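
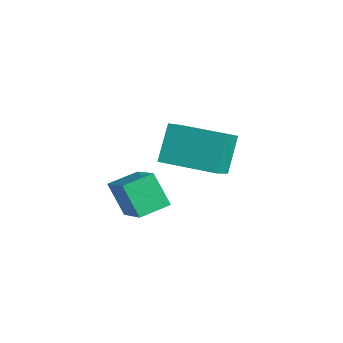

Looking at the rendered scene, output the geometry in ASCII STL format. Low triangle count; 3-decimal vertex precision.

solid 
facet normal -0.477 0.629 -0.614
outer loop
vertex -0.58 1.347 0.964
vertex 0.911 2.441 0.926
vertex -0.083 0.631 -0.156
endloop
endfacet
facet normal -0.806 -0.592 0.021
outer loop
vertex 0.609 -0.281 0.734
vertex -0.58 1.347 0.964
vertex -0.083 0.631 -0.156
endloop
endfacet
facet normal -0.477 0.629 -0.614
outer loop
vertex -0.083 0.631 -0.156
vertex 0.911 2.441 0.926
vertex 1.408 1.725 -0.194
endloop
endfacet
facet normal 0.350 -0.505 -0.789
outer loop
vertex 1.408 1.725 -0.194
vertex 0.609 -0.281 0.734
vertex -0.083 0.631 -0.156
endloop
endfacet
facet normal -0.350 0.505 0.789
outer loop
vertex -0.58 1.347 0.964
vertex 1.603 1.529 1.816
vertex 0.911 2.441 0.926
endloop
endfacet
facet normal -0.806 -0.592 0.021
outer loop
vertex 0.112 0.435 1.854
vertex -0.58 1.347 0.964
vertex 0.609 -0.281 0.734
endloop
endfacet
facet normal -0.350 0.505 0.789
outer loop
vertex 0.112 0.435 1.854
vertex 1.603 1.529 1.816
vertex -0.58 1.347 0.964
endloop
endfacet
facet normal 0.806 0.592 -0.021
outer loop
vertex 0.911 2.441 0.926
vertex 1.603 1.529 1.816
vertex 1.408 1.725 -0.194
endloop
endfacet
facet normal 0.350 -0.505 -0.789
outer loop
vertex 2.1 0.813 0.696
vertex 0.609 -0.281 0.734
vertex 1.408 1.725 -0.194
endloop
endfacet
facet normal 0.806 0.592 -0.021
outer loop
vertex 1.408 1.725 -0.194
vertex 1.603 1.529 1.816
vertex 2.1 0.813 0.696
endloop
endfacet
facet normal 0.477 -0.629 0.614
outer loop
vertex 2.1 0.813 0.696
vertex 0.112 0.435 1.854
vertex 0.609 -0.281 0.734
endloop
endfacet
facet normal 0.477 -0.629 0.614
outer loop
vertex 1.603 1.529 1.816
vertex 0.112 0.435 1.854
vertex 2.1 0.813 0.696
endloop
endfacet
facet normal -0.609 -0.085 0.789
outer loop
vertex 2.192 -2.513 1.705
vertex 2.309 -1.539 1.9
vertex 0.74 -2.122 0.627
endloop
endfacet
facet normal -0.118 -0.974 -0.195
outer loop
vertex 1.471 -2.021 -0.32
vertex 2.192 -2.513 1.705
vertex 0.74 -2.122 0.627
endloop
endfacet
facet normal -0.609 -0.083 0.789
outer loop
vertex 0.74 -2.122 0.627
vertex 2.309 -1.539 1.9
vertex 0.858 -1.148 0.821
endloop
endfacet
facet normal -0.785 0.211 -0.583
outer loop
vertex 0.858 -1.148 0.821
vertex 1.471 -2.021 -0.32
vertex 0.74 -2.122 0.627
endloop
endfacet
facet normal 0.785 -0.211 0.583
outer loop
vertex 2.192 -2.513 1.705
vertex 3.04 -1.438 0.953
vertex 2.309 -1.539 1.9
endloop
endfacet
facet normal -0.118 -0.974 -0.195
outer loop
vertex 2.922 -2.412 0.759
vertex 2.192 -2.513 1.705
vertex 1.471 -2.021 -0.32
endloop
endfacet
facet normal 0.785 -0.211 0.583
outer loop
vertex 2.922 -2.412 0.759
vertex 3.04 -1.438 0.953
vertex 2.192 -2.513 1.705
endloop
endfacet
facet normal 0.118 0.974 0.195
outer loop
vertex 2.309 -1.539 1.9
vertex 3.04 -1.438 0.953
vertex 0.858 -1.148 0.821
endloop
endfacet
facet normal -0.785 0.211 -0.583
outer loop
vertex 1.588 -1.047 -0.125
vertex 1.471 -2.021 -0.32
vertex 0.858 -1.148 0.821
endloop
endfacet
facet normal 0.118 0.974 0.195
outer loop
vertex 0.858 -1.148 0.821
vertex 3.04 -1.438 0.953
vertex 1.588 -1.047 -0.125
endloop
endfacet
facet normal 0.609 0.085 -0.789
outer loop
vertex 1.588 -1.047 -0.125
vertex 2.922 -2.412 0.759
vertex 1.471 -2.021 -0.32
endloop
endfacet
facet normal 0.608 0.083 -0.789
outer loop
vertex 3.04 -1.438 0.953
vertex 2.922 -2.412 0.759
vertex 1.588 -1.047 -0.125
endloop
endfacet

endsolid


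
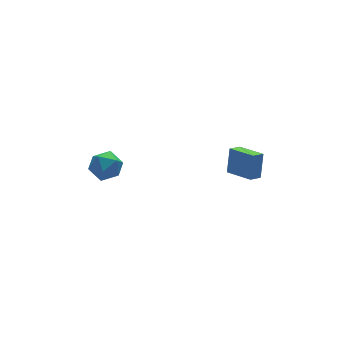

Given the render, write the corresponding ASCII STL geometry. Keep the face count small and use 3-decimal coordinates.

solid 
facet normal 0.231 0.021 0.973
outer loop
vertex -3.207 2.987 3.601
vertex -4.17 2.579 3.839
vertex -3.341 1.924 3.656
endloop
endfacet
facet normal 0.816 -0.073 0.574
outer loop
vertex -3.207 2.987 3.601
vertex -3.341 1.924 3.656
vertex -2.749 2.351 2.869
endloop
endfacet
facet normal 0.868 0.480 0.126
outer loop
vertex -3.207 2.987 3.601
vertex -2.749 2.351 2.869
vertex -3.213 3.269 2.566
endloop
endfacet
facet normal 0.316 0.916 0.248
outer loop
vertex -3.207 2.987 3.601
vertex -3.213 3.269 2.566
vertex -4.091 3.41 3.165
endloop
endfacet
facet normal -0.077 0.632 0.771
outer loop
vertex -3.207 2.987 3.601
vertex -4.091 3.41 3.165
vertex -4.17 2.579 3.839
endloop
endfacet
facet normal 0.724 -0.664 0.184
outer loop
vertex -2.749 2.351 2.869
vertex -3.341 1.924 3.656
vertex -3.429 1.55 2.655
endloop
endfacet
facet normal -0.222 -0.512 0.830
outer loop
vertex -3.341 1.924 3.656
vertex -4.17 2.579 3.839
vertex -4.307 1.691 3.254
endloop
endfacet
facet normal -0.720 0.477 0.504
outer loop
vertex -4.17 2.579 3.839
vertex -4.091 3.41 3.165
vertex -4.771 2.609 2.951
endloop
endfacet
facet normal -0.083 0.936 -0.342
outer loop
vertex -4.091 3.41 3.165
vertex -3.213 3.269 2.566
vertex -4.179 3.036 2.164
endloop
endfacet
facet normal 0.809 0.231 -0.540
outer loop
vertex -3.213 3.269 2.566
vertex -2.749 2.351 2.869
vertex -3.35 2.381 1.981
endloop
endfacet
facet normal -0.316 -0.916 -0.248
outer loop
vertex -4.313 1.973 2.219
vertex -3.429 1.55 2.655
vertex -4.307 1.691 3.254
endloop
endfacet
facet normal -0.868 -0.480 -0.126
outer loop
vertex -4.313 1.973 2.219
vertex -4.307 1.691 3.254
vertex -4.771 2.609 2.951
endloop
endfacet
facet normal -0.816 0.073 -0.574
outer loop
vertex -4.313 1.973 2.219
vertex -4.771 2.609 2.951
vertex -4.179 3.036 2.164
endloop
endfacet
facet normal -0.231 -0.021 -0.973
outer loop
vertex -4.313 1.973 2.219
vertex -4.179 3.036 2.164
vertex -3.35 2.381 1.981
endloop
endfacet
facet normal 0.077 -0.632 -0.771
outer loop
vertex -4.313 1.973 2.219
vertex -3.35 2.381 1.981
vertex -3.429 1.55 2.655
endloop
endfacet
facet normal 0.083 -0.936 0.342
outer loop
vertex -4.307 1.691 3.254
vertex -3.429 1.55 2.655
vertex -3.341 1.924 3.656
endloop
endfacet
facet normal -0.809 -0.231 0.540
outer loop
vertex -4.771 2.609 2.951
vertex -4.307 1.691 3.254
vertex -4.17 2.579 3.839
endloop
endfacet
facet normal -0.724 0.664 -0.184
outer loop
vertex -4.179 3.036 2.164
vertex -4.771 2.609 2.951
vertex -4.091 3.41 3.165
endloop
endfacet
facet normal 0.222 0.512 -0.830
outer loop
vertex -3.35 2.381 1.981
vertex -4.179 3.036 2.164
vertex -3.213 3.269 2.566
endloop
endfacet
facet normal 0.720 -0.477 -0.504
outer loop
vertex -3.429 1.55 2.655
vertex -3.35 2.381 1.981
vertex -2.749 2.351 2.869
endloop
endfacet
facet normal -0.911 -0.216 0.351
outer loop
vertex 3.834 -0.718 3.135
vertex 3.276 0.951 2.714
vertex 3.378 -1.253 1.62
endloop
endfacet
facet normal 0.308 -0.922 0.233
outer loop
vertex 4.144 -1.071 1.326
vertex 3.834 -0.718 3.135
vertex 3.378 -1.253 1.62
endloop
endfacet
facet normal -0.911 -0.216 0.350
outer loop
vertex 3.378 -1.253 1.62
vertex 3.276 0.951 2.714
vertex 2.82 0.417 1.199
endloop
endfacet
facet normal -0.272 -0.320 -0.908
outer loop
vertex 2.82 0.417 1.199
vertex 4.144 -1.071 1.326
vertex 3.378 -1.253 1.62
endloop
endfacet
facet normal 0.272 0.320 0.907
outer loop
vertex 3.834 -0.718 3.135
vertex 4.042 1.133 2.42
vertex 3.276 0.951 2.714
endloop
endfacet
facet normal 0.307 -0.923 0.233
outer loop
vertex 4.6 -0.537 2.841
vertex 3.834 -0.718 3.135
vertex 4.144 -1.071 1.326
endloop
endfacet
facet normal 0.273 0.320 0.907
outer loop
vertex 4.6 -0.537 2.841
vertex 4.042 1.133 2.42
vertex 3.834 -0.718 3.135
endloop
endfacet
facet normal -0.308 0.922 -0.232
outer loop
vertex 3.276 0.951 2.714
vertex 4.042 1.133 2.42
vertex 2.82 0.417 1.199
endloop
endfacet
facet normal -0.273 -0.320 -0.907
outer loop
vertex 3.586 0.598 0.905
vertex 4.144 -1.071 1.326
vertex 2.82 0.417 1.199
endloop
endfacet
facet normal -0.307 0.923 -0.233
outer loop
vertex 2.82 0.417 1.199
vertex 4.042 1.133 2.42
vertex 3.586 0.598 0.905
endloop
endfacet
facet normal 0.911 0.216 -0.351
outer loop
vertex 3.586 0.598 0.905
vertex 4.6 -0.537 2.841
vertex 4.144 -1.071 1.326
endloop
endfacet
facet normal 0.911 0.216 -0.351
outer loop
vertex 4.042 1.133 2.42
vertex 4.6 -0.537 2.841
vertex 3.586 0.598 0.905
endloop
endfacet

endsolid


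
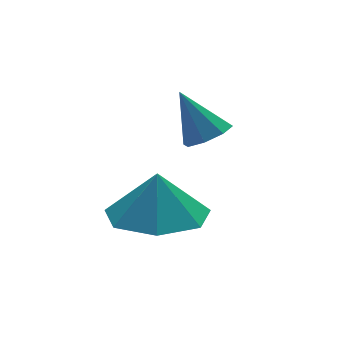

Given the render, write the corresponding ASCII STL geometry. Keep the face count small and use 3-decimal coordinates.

solid 
facet normal 0.257 -0.502 -0.826
outer loop
vertex 4.444 1.294 0.484
vertex 4.141 0.887 0.637
vertex 4.063 1.324 0.347
endloop
endfacet
facet normal 0.113 0.989 -0.097
outer loop
vertex 4.444 1.294 0.484
vertex 4.063 1.324 0.347
vertex 3.839 1.473 1.603
endloop
endfacet
facet normal 0.259 -0.502 -0.826
outer loop
vertex 4.063 1.324 0.347
vertex 4.141 0.887 0.637
vertex 3.728 1.097 0.38
endloop
endfacet
facet normal -0.563 0.803 -0.196
outer loop
vertex 4.063 1.324 0.347
vertex 3.728 1.097 0.38
vertex 3.839 1.473 1.603
endloop
endfacet
facet normal 0.259 -0.501 -0.826
outer loop
vertex 3.728 1.097 0.38
vertex 4.141 0.887 0.637
vertex 3.635 0.747 0.563
endloop
endfacet
facet normal -0.965 0.260 0.008
outer loop
vertex 3.728 1.097 0.38
vertex 3.635 0.747 0.563
vertex 3.839 1.473 1.603
endloop
endfacet
facet normal 0.259 -0.500 -0.827
outer loop
vertex 3.635 0.747 0.563
vertex 4.141 0.887 0.637
vertex 3.839 0.479 0.789
endloop
endfacet
facet normal -0.861 -0.323 0.394
outer loop
vertex 3.635 0.747 0.563
vertex 3.839 0.479 0.789
vertex 3.839 1.473 1.603
endloop
endfacet
facet normal 0.261 -0.501 -0.825
outer loop
vertex 3.839 0.479 0.789
vertex 4.141 0.887 0.637
vertex 4.219 0.45 0.927
endloop
endfacet
facet normal -0.313 -0.602 0.735
outer loop
vertex 3.839 0.479 0.789
vertex 4.219 0.45 0.927
vertex 3.839 1.473 1.603
endloop
endfacet
facet normal 0.257 -0.502 -0.826
outer loop
vertex 4.219 0.45 0.927
vertex 4.141 0.887 0.637
vertex 4.554 0.676 0.894
endloop
endfacet
facet normal 0.363 -0.416 0.834
outer loop
vertex 4.219 0.45 0.927
vertex 4.554 0.676 0.894
vertex 3.839 1.473 1.603
endloop
endfacet
facet normal 0.258 -0.501 -0.826
outer loop
vertex 4.554 0.676 0.894
vertex 4.141 0.887 0.637
vertex 4.647 1.026 0.711
endloop
endfacet
facet normal 0.766 0.126 0.631
outer loop
vertex 4.554 0.676 0.894
vertex 4.647 1.026 0.711
vertex 3.839 1.473 1.603
endloop
endfacet
facet normal 0.259 -0.503 -0.825
outer loop
vertex 4.647 1.026 0.711
vertex 4.141 0.887 0.637
vertex 4.444 1.294 0.484
endloop
endfacet
facet normal 0.662 0.709 0.245
outer loop
vertex 4.647 1.026 0.711
vertex 4.444 1.294 0.484
vertex 3.839 1.473 1.603
endloop
endfacet
facet normal -0.091 -0.172 -0.981
outer loop
vertex 3.343 0.467 -0.575
vertex 2.544 -0.108 -0.4
vertex 2.578 0.876 -0.576
endloop
endfacet
facet normal 0.407 0.762 0.504
outer loop
vertex 3.343 0.467 -0.575
vertex 2.578 0.876 -0.576
vertex 2.636 0.068 0.6
endloop
endfacet
facet normal -0.090 -0.172 -0.981
outer loop
vertex 2.578 0.876 -0.576
vertex 2.544 -0.108 -0.4
vertex 1.787 0.544 -0.445
endloop
endfacet
facet normal -0.241 0.794 0.558
outer loop
vertex 2.578 0.876 -0.576
vertex 1.787 0.544 -0.445
vertex 2.636 0.068 0.6
endloop
endfacet
facet normal -0.090 -0.173 -0.981
outer loop
vertex 1.787 0.544 -0.445
vertex 2.544 -0.108 -0.4
vertex 1.566 -0.278 -0.28
endloop
endfacet
facet normal -0.662 0.315 0.681
outer loop
vertex 1.787 0.544 -0.445
vertex 1.566 -0.278 -0.28
vertex 2.636 0.068 0.6
endloop
endfacet
facet normal -0.090 -0.173 -0.981
outer loop
vertex 1.566 -0.278 -0.28
vertex 2.544 -0.108 -0.4
vertex 2.081 -0.973 -0.205
endloop
endfacet
facet normal -0.540 -0.316 0.780
outer loop
vertex 1.566 -0.278 -0.28
vertex 2.081 -0.973 -0.205
vertex 2.636 0.068 0.6
endloop
endfacet
facet normal -0.092 -0.172 -0.981
outer loop
vertex 2.081 -0.973 -0.205
vertex 2.544 -0.108 -0.4
vertex 2.944 -1.016 -0.278
endloop
endfacet
facet normal 0.035 -0.623 0.781
outer loop
vertex 2.081 -0.973 -0.205
vertex 2.944 -1.016 -0.278
vertex 2.636 0.068 0.6
endloop
endfacet
facet normal -0.092 -0.172 -0.981
outer loop
vertex 2.944 -1.016 -0.278
vertex 2.544 -0.108 -0.4
vertex 3.506 -0.375 -0.443
endloop
endfacet
facet normal 0.628 -0.375 0.683
outer loop
vertex 2.944 -1.016 -0.278
vertex 3.506 -0.375 -0.443
vertex 2.636 0.068 0.6
endloop
endfacet
facet normal -0.091 -0.171 -0.981
outer loop
vertex 3.506 -0.375 -0.443
vertex 2.544 -0.108 -0.4
vertex 3.343 0.467 -0.575
endloop
endfacet
facet normal 0.793 0.241 0.559
outer loop
vertex 3.506 -0.375 -0.443
vertex 3.343 0.467 -0.575
vertex 2.636 0.068 0.6
endloop
endfacet

endsolid


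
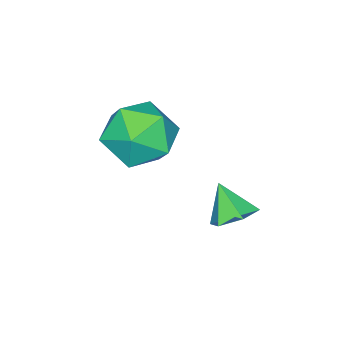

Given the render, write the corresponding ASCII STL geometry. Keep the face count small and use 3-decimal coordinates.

solid 
facet normal 0.165 0.602 -0.781
outer loop
vertex -3.333 1.592 -3.226
vertex -3.627 1.12 -3.652
vertex -4.021 1.616 -3.353
endloop
endfacet
facet normal -0.151 0.419 0.895
outer loop
vertex -3.333 1.592 -3.226
vertex -4.021 1.616 -3.353
vertex -3.813 0.44 -2.768
endloop
endfacet
facet normal 0.164 0.602 -0.782
outer loop
vertex -4.021 1.616 -3.353
vertex -3.627 1.12 -3.652
vertex -4.315 1.144 -3.778
endloop
endfacet
facet normal -0.864 0.093 0.494
outer loop
vertex -4.021 1.616 -3.353
vertex -4.315 1.144 -3.778
vertex -3.813 0.44 -2.768
endloop
endfacet
facet normal 0.164 0.602 -0.782
outer loop
vertex -4.315 1.144 -3.778
vertex -3.627 1.12 -3.652
vertex -3.921 0.648 -4.077
endloop
endfacet
facet normal -0.792 -0.610 -0.032
outer loop
vertex -4.315 1.144 -3.778
vertex -3.921 0.648 -4.077
vertex -3.813 0.44 -2.768
endloop
endfacet
facet normal 0.165 0.601 -0.782
outer loop
vertex -3.921 0.648 -4.077
vertex -3.627 1.12 -3.652
vertex -3.233 0.624 -3.95
endloop
endfacet
facet normal -0.006 -0.988 -0.156
outer loop
vertex -3.921 0.648 -4.077
vertex -3.233 0.624 -3.95
vertex -3.813 0.44 -2.768
endloop
endfacet
facet normal 0.165 0.601 -0.782
outer loop
vertex -3.233 0.624 -3.95
vertex -3.627 1.12 -3.652
vertex -2.939 1.096 -3.525
endloop
endfacet
facet normal 0.709 -0.662 0.245
outer loop
vertex -3.233 0.624 -3.95
vertex -2.939 1.096 -3.525
vertex -3.813 0.44 -2.768
endloop
endfacet
facet normal 0.165 0.602 -0.781
outer loop
vertex -2.939 1.096 -3.525
vertex -3.627 1.12 -3.652
vertex -3.333 1.592 -3.226
endloop
endfacet
facet normal 0.636 0.041 0.770
outer loop
vertex -2.939 1.096 -3.525
vertex -3.333 1.592 -3.226
vertex -3.813 0.44 -2.768
endloop
endfacet
facet normal -0.999 -0.046 0.001
outer loop
vertex -4.048 -1.007 -1.478
vertex -4.001 -2.029 -1.971
vertex -4.004 -1.944 -0.839
endloop
endfacet
facet normal -0.761 0.340 0.552
outer loop
vertex -4.048 -1.007 -1.478
vertex -4.004 -1.944 -0.839
vertex -3.389 -1.032 -0.553
endloop
endfacet
facet normal -0.375 0.881 0.291
outer loop
vertex -4.048 -1.007 -1.478
vertex -3.389 -1.032 -0.553
vertex -3.007 -0.554 -1.509
endloop
endfacet
facet normal -0.372 0.827 -0.421
outer loop
vertex -4.048 -1.007 -1.478
vertex -3.007 -0.554 -1.509
vertex -3.384 -1.17 -2.386
endloop
endfacet
facet normal -0.758 0.255 -0.600
outer loop
vertex -4.048 -1.007 -1.478
vertex -3.384 -1.17 -2.386
vertex -4.001 -2.029 -1.971
endloop
endfacet
facet normal -0.330 -0.072 0.941
outer loop
vertex -3.389 -1.032 -0.553
vertex -4.004 -1.944 -0.839
vertex -2.936 -2.07 -0.474
endloop
endfacet
facet normal -0.713 -0.699 0.051
outer loop
vertex -4.004 -1.944 -0.839
vertex -4.001 -2.029 -1.971
vertex -3.313 -2.686 -1.351
endloop
endfacet
facet normal -0.325 -0.212 -0.922
outer loop
vertex -4.001 -2.029 -1.971
vertex -3.384 -1.17 -2.386
vertex -2.931 -2.208 -2.307
endloop
endfacet
facet normal 0.300 0.715 -0.631
outer loop
vertex -3.384 -1.17 -2.386
vertex -3.007 -0.554 -1.509
vertex -2.316 -1.296 -2.021
endloop
endfacet
facet normal 0.297 0.801 0.519
outer loop
vertex -3.007 -0.554 -1.509
vertex -3.389 -1.032 -0.553
vertex -2.319 -1.211 -0.889
endloop
endfacet
facet normal 0.372 -0.827 0.421
outer loop
vertex -2.272 -2.233 -1.382
vertex -2.936 -2.07 -0.474
vertex -3.313 -2.686 -1.351
endloop
endfacet
facet normal 0.375 -0.881 -0.291
outer loop
vertex -2.272 -2.233 -1.382
vertex -3.313 -2.686 -1.351
vertex -2.931 -2.208 -2.307
endloop
endfacet
facet normal 0.761 -0.340 -0.552
outer loop
vertex -2.272 -2.233 -1.382
vertex -2.931 -2.208 -2.307
vertex -2.316 -1.296 -2.021
endloop
endfacet
facet normal 0.999 0.046 -0.001
outer loop
vertex -2.272 -2.233 -1.382
vertex -2.316 -1.296 -2.021
vertex -2.319 -1.211 -0.889
endloop
endfacet
facet normal 0.758 -0.255 0.600
outer loop
vertex -2.272 -2.233 -1.382
vertex -2.319 -1.211 -0.889
vertex -2.936 -2.07 -0.474
endloop
endfacet
facet normal -0.300 -0.715 0.631
outer loop
vertex -3.313 -2.686 -1.351
vertex -2.936 -2.07 -0.474
vertex -4.004 -1.944 -0.839
endloop
endfacet
facet normal -0.297 -0.801 -0.519
outer loop
vertex -2.931 -2.208 -2.307
vertex -3.313 -2.686 -1.351
vertex -4.001 -2.029 -1.971
endloop
endfacet
facet normal 0.330 0.072 -0.941
outer loop
vertex -2.316 -1.296 -2.021
vertex -2.931 -2.208 -2.307
vertex -3.384 -1.17 -2.386
endloop
endfacet
facet normal 0.713 0.699 -0.051
outer loop
vertex -2.319 -1.211 -0.889
vertex -2.316 -1.296 -2.021
vertex -3.007 -0.554 -1.509
endloop
endfacet
facet normal 0.325 0.212 0.922
outer loop
vertex -2.936 -2.07 -0.474
vertex -2.319 -1.211 -0.889
vertex -3.389 -1.032 -0.553
endloop
endfacet

endsolid


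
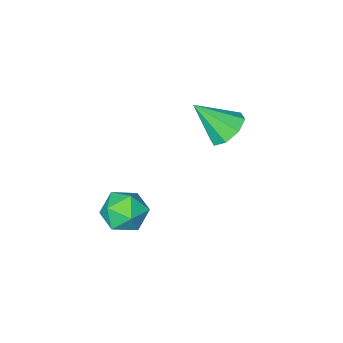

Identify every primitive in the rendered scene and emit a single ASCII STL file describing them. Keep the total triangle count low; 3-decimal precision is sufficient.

solid 
facet normal 0.338 0.434 0.835
outer loop
vertex 0.879 -1.152 -0.037
vertex 0.468 -1.829 0.481
vertex 1.358 -1.939 0.178
endloop
endfacet
facet normal 0.781 0.554 0.289
outer loop
vertex 0.879 -1.152 -0.037
vertex 1.358 -1.939 0.178
vertex 1.418 -1.571 -0.691
endloop
endfacet
facet normal 0.412 0.883 -0.226
outer loop
vertex 0.879 -1.152 -0.037
vertex 1.418 -1.571 -0.691
vertex 0.566 -1.233 -0.926
endloop
endfacet
facet normal -0.259 0.966 0.003
outer loop
vertex 0.879 -1.152 -0.037
vertex 0.566 -1.233 -0.926
vertex -0.021 -1.393 -0.202
endloop
endfacet
facet normal -0.305 0.689 0.658
outer loop
vertex 0.879 -1.152 -0.037
vertex -0.021 -1.393 -0.202
vertex 0.468 -1.829 0.481
endloop
endfacet
facet normal 0.996 -0.078 0.036
outer loop
vertex 1.418 -1.571 -0.691
vertex 1.358 -1.939 0.178
vertex 1.341 -2.507 -0.578
endloop
endfacet
facet normal 0.280 -0.273 0.921
outer loop
vertex 1.358 -1.939 0.178
vertex 0.468 -1.829 0.481
vertex 0.754 -2.667 0.146
endloop
endfacet
facet normal -0.761 0.139 0.634
outer loop
vertex 0.468 -1.829 0.481
vertex -0.021 -1.393 -0.202
vertex -0.098 -2.329 -0.089
endloop
endfacet
facet normal -0.687 0.589 -0.427
outer loop
vertex -0.021 -1.393 -0.202
vertex 0.566 -1.233 -0.926
vertex -0.038 -1.961 -0.958
endloop
endfacet
facet normal 0.400 0.455 -0.796
outer loop
vertex 0.566 -1.233 -0.926
vertex 1.418 -1.571 -0.691
vertex 0.852 -2.071 -1.261
endloop
endfacet
facet normal 0.259 -0.966 -0.003
outer loop
vertex 0.441 -2.748 -0.743
vertex 1.341 -2.507 -0.578
vertex 0.754 -2.667 0.146
endloop
endfacet
facet normal -0.412 -0.883 0.226
outer loop
vertex 0.441 -2.748 -0.743
vertex 0.754 -2.667 0.146
vertex -0.098 -2.329 -0.089
endloop
endfacet
facet normal -0.781 -0.554 -0.289
outer loop
vertex 0.441 -2.748 -0.743
vertex -0.098 -2.329 -0.089
vertex -0.038 -1.961 -0.958
endloop
endfacet
facet normal -0.338 -0.434 -0.835
outer loop
vertex 0.441 -2.748 -0.743
vertex -0.038 -1.961 -0.958
vertex 0.852 -2.071 -1.261
endloop
endfacet
facet normal 0.305 -0.689 -0.658
outer loop
vertex 0.441 -2.748 -0.743
vertex 0.852 -2.071 -1.261
vertex 1.341 -2.507 -0.578
endloop
endfacet
facet normal 0.687 -0.589 0.427
outer loop
vertex 0.754 -2.667 0.146
vertex 1.341 -2.507 -0.578
vertex 1.358 -1.939 0.178
endloop
endfacet
facet normal -0.400 -0.455 0.796
outer loop
vertex -0.098 -2.329 -0.089
vertex 0.754 -2.667 0.146
vertex 0.468 -1.829 0.481
endloop
endfacet
facet normal -0.996 0.078 -0.036
outer loop
vertex -0.038 -1.961 -0.958
vertex -0.098 -2.329 -0.089
vertex -0.021 -1.393 -0.202
endloop
endfacet
facet normal -0.280 0.273 -0.921
outer loop
vertex 0.852 -2.071 -1.261
vertex -0.038 -1.961 -0.958
vertex 0.566 -1.233 -0.926
endloop
endfacet
facet normal 0.761 -0.139 -0.634
outer loop
vertex 1.341 -2.507 -0.578
vertex 0.852 -2.071 -1.261
vertex 1.418 -1.571 -0.691
endloop
endfacet
facet normal -0.538 0.454 -0.710
outer loop
vertex -2.979 -1.858 1.503
vertex -3.695 -2.077 1.906
vertex -3.17 -1.41 1.934
endloop
endfacet
facet normal 0.942 0.327 0.078
outer loop
vertex -2.979 -1.858 1.503
vertex -3.17 -1.41 1.934
vertex -2.765 -2.863 3.134
endloop
endfacet
facet normal -0.539 0.454 -0.710
outer loop
vertex -3.17 -1.41 1.934
vertex -3.695 -2.077 1.906
vertex -3.668 -1.352 2.349
endloop
endfacet
facet normal 0.544 0.619 0.566
outer loop
vertex -3.17 -1.41 1.934
vertex -3.668 -1.352 2.349
vertex -2.765 -2.863 3.134
endloop
endfacet
facet normal -0.537 0.454 -0.711
outer loop
vertex -3.668 -1.352 2.349
vertex -3.695 -2.077 1.906
vertex -4.183 -1.72 2.503
endloop
endfacet
facet normal -0.045 0.439 0.897
outer loop
vertex -3.668 -1.352 2.349
vertex -4.183 -1.72 2.503
vertex -2.765 -2.863 3.134
endloop
endfacet
facet normal -0.538 0.453 -0.711
outer loop
vertex -4.183 -1.72 2.503
vertex -3.695 -2.077 1.906
vertex -4.411 -2.296 2.308
endloop
endfacet
facet normal -0.475 -0.108 0.873
outer loop
vertex -4.183 -1.72 2.503
vertex -4.411 -2.296 2.308
vertex -2.765 -2.863 3.134
endloop
endfacet
facet normal -0.538 0.454 -0.710
outer loop
vertex -4.411 -2.296 2.308
vertex -3.695 -2.077 1.906
vertex -4.221 -2.745 1.877
endloop
endfacet
facet normal -0.498 -0.701 0.511
outer loop
vertex -4.411 -2.296 2.308
vertex -4.221 -2.745 1.877
vertex -2.765 -2.863 3.134
endloop
endfacet
facet normal -0.538 0.454 -0.710
outer loop
vertex -4.221 -2.745 1.877
vertex -3.695 -2.077 1.906
vertex -3.722 -2.802 1.463
endloop
endfacet
facet normal -0.097 -0.995 0.020
outer loop
vertex -4.221 -2.745 1.877
vertex -3.722 -2.802 1.463
vertex -2.765 -2.863 3.134
endloop
endfacet
facet normal -0.538 0.454 -0.710
outer loop
vertex -3.722 -2.802 1.463
vertex -3.695 -2.077 1.906
vertex -3.208 -2.435 1.308
endloop
endfacet
facet normal 0.489 -0.816 -0.310
outer loop
vertex -3.722 -2.802 1.463
vertex -3.208 -2.435 1.308
vertex -2.765 -2.863 3.134
endloop
endfacet
facet normal -0.538 0.454 -0.710
outer loop
vertex -3.208 -2.435 1.308
vertex -3.695 -2.077 1.906
vertex -2.979 -1.858 1.503
endloop
endfacet
facet normal 0.920 -0.268 -0.286
outer loop
vertex -3.208 -2.435 1.308
vertex -2.979 -1.858 1.503
vertex -2.765 -2.863 3.134
endloop
endfacet

endsolid


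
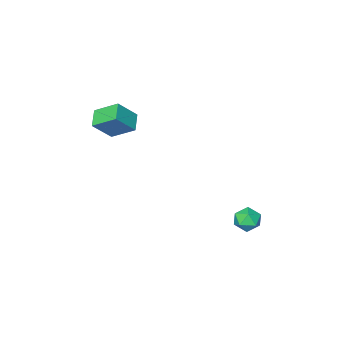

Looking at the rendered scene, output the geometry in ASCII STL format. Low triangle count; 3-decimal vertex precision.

solid 
facet normal -0.569 -0.691 0.445
outer loop
vertex 4.035 -3.24 2.743
vertex 3.392 -2.237 3.479
vertex 3.087 -3.108 1.735
endloop
endfacet
facet normal 0.459 -0.717 -0.525
outer loop
vertex 3.668 -2.403 1.281
vertex 4.035 -3.24 2.743
vertex 3.087 -3.108 1.735
endloop
endfacet
facet normal -0.569 -0.691 0.445
outer loop
vertex 3.087 -3.108 1.735
vertex 3.392 -2.237 3.479
vertex 2.444 -2.105 2.471
endloop
endfacet
facet normal -0.682 0.095 -0.725
outer loop
vertex 2.444 -2.105 2.471
vertex 3.668 -2.403 1.281
vertex 3.087 -3.108 1.735
endloop
endfacet
facet normal 0.682 -0.095 0.725
outer loop
vertex 4.035 -3.24 2.743
vertex 3.973 -1.532 3.025
vertex 3.392 -2.237 3.479
endloop
endfacet
facet normal 0.459 -0.717 -0.525
outer loop
vertex 4.616 -2.535 2.289
vertex 4.035 -3.24 2.743
vertex 3.668 -2.403 1.281
endloop
endfacet
facet normal 0.682 -0.095 0.725
outer loop
vertex 4.616 -2.535 2.289
vertex 3.973 -1.532 3.025
vertex 4.035 -3.24 2.743
endloop
endfacet
facet normal -0.459 0.717 0.525
outer loop
vertex 3.392 -2.237 3.479
vertex 3.973 -1.532 3.025
vertex 2.444 -2.105 2.471
endloop
endfacet
facet normal -0.682 0.095 -0.725
outer loop
vertex 3.025 -1.4 2.017
vertex 3.668 -2.403 1.281
vertex 2.444 -2.105 2.471
endloop
endfacet
facet normal -0.459 0.717 0.525
outer loop
vertex 2.444 -2.105 2.471
vertex 3.973 -1.532 3.025
vertex 3.025 -1.4 2.017
endloop
endfacet
facet normal 0.569 0.691 -0.445
outer loop
vertex 3.025 -1.4 2.017
vertex 4.616 -2.535 2.289
vertex 3.668 -2.403 1.281
endloop
endfacet
facet normal 0.569 0.691 -0.445
outer loop
vertex 3.973 -1.532 3.025
vertex 4.616 -2.535 2.289
vertex 3.025 -1.4 2.017
endloop
endfacet
facet normal 0.224 -0.216 0.950
outer loop
vertex -0.538 2.454 -2.928
vertex -0.965 1.855 -2.964
vertex -0.252 1.81 -3.142
endloop
endfacet
facet normal 0.763 0.129 0.633
outer loop
vertex -0.538 2.454 -2.928
vertex -0.252 1.81 -3.142
vertex -0.066 2.43 -3.492
endloop
endfacet
facet normal 0.517 0.757 0.400
outer loop
vertex -0.538 2.454 -2.928
vertex -0.066 2.43 -3.492
vertex -0.663 2.858 -3.53
endloop
endfacet
facet normal -0.175 0.800 0.573
outer loop
vertex -0.538 2.454 -2.928
vertex -0.663 2.858 -3.53
vertex -1.219 2.503 -3.204
endloop
endfacet
facet normal -0.356 0.199 0.913
outer loop
vertex -0.538 2.454 -2.928
vertex -1.219 2.503 -3.204
vertex -0.965 1.855 -2.964
endloop
endfacet
facet normal 0.965 -0.253 0.065
outer loop
vertex -0.066 2.43 -3.492
vertex -0.252 1.81 -3.142
vertex -0.201 1.817 -3.876
endloop
endfacet
facet normal 0.093 -0.811 0.577
outer loop
vertex -0.252 1.81 -3.142
vertex -0.965 1.855 -2.964
vertex -0.757 1.462 -3.55
endloop
endfacet
facet normal -0.844 -0.139 0.518
outer loop
vertex -0.965 1.855 -2.964
vertex -1.219 2.503 -3.204
vertex -1.354 1.89 -3.588
endloop
endfacet
facet normal -0.550 0.834 -0.030
outer loop
vertex -1.219 2.503 -3.204
vertex -0.663 2.858 -3.53
vertex -1.168 2.51 -3.938
endloop
endfacet
facet normal 0.567 0.763 -0.311
outer loop
vertex -0.663 2.858 -3.53
vertex -0.066 2.43 -3.492
vertex -0.455 2.465 -4.116
endloop
endfacet
facet normal 0.175 -0.800 -0.573
outer loop
vertex -0.882 1.866 -4.152
vertex -0.201 1.817 -3.876
vertex -0.757 1.462 -3.55
endloop
endfacet
facet normal -0.517 -0.757 -0.400
outer loop
vertex -0.882 1.866 -4.152
vertex -0.757 1.462 -3.55
vertex -1.354 1.89 -3.588
endloop
endfacet
facet normal -0.763 -0.129 -0.633
outer loop
vertex -0.882 1.866 -4.152
vertex -1.354 1.89 -3.588
vertex -1.168 2.51 -3.938
endloop
endfacet
facet normal -0.224 0.216 -0.950
outer loop
vertex -0.882 1.866 -4.152
vertex -1.168 2.51 -3.938
vertex -0.455 2.465 -4.116
endloop
endfacet
facet normal 0.356 -0.199 -0.913
outer loop
vertex -0.882 1.866 -4.152
vertex -0.455 2.465 -4.116
vertex -0.201 1.817 -3.876
endloop
endfacet
facet normal 0.550 -0.834 0.030
outer loop
vertex -0.757 1.462 -3.55
vertex -0.201 1.817 -3.876
vertex -0.252 1.81 -3.142
endloop
endfacet
facet normal -0.567 -0.763 0.311
outer loop
vertex -1.354 1.89 -3.588
vertex -0.757 1.462 -3.55
vertex -0.965 1.855 -2.964
endloop
endfacet
facet normal -0.965 0.253 -0.065
outer loop
vertex -1.168 2.51 -3.938
vertex -1.354 1.89 -3.588
vertex -1.219 2.503 -3.204
endloop
endfacet
facet normal -0.093 0.811 -0.577
outer loop
vertex -0.455 2.465 -4.116
vertex -1.168 2.51 -3.938
vertex -0.663 2.858 -3.53
endloop
endfacet
facet normal 0.844 0.139 -0.518
outer loop
vertex -0.201 1.817 -3.876
vertex -0.455 2.465 -4.116
vertex -0.066 2.43 -3.492
endloop
endfacet

endsolid


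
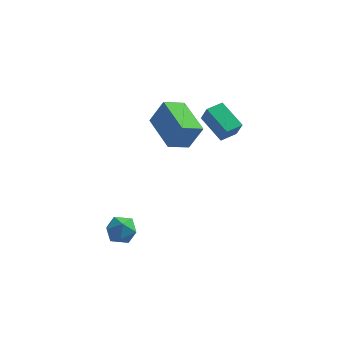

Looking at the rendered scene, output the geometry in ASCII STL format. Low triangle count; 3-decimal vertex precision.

solid 
facet normal -0.018 0.805 0.593
outer loop
vertex -2.214 -1.956 -0.458
vertex -2.498 -2.423 0.167
vertex -1.68 -2.326 0.06
endloop
endfacet
facet normal 0.497 0.862 0.103
outer loop
vertex -2.214 -1.956 -0.458
vertex -1.68 -2.326 0.06
vertex -1.528 -2.316 -0.757
endloop
endfacet
facet normal 0.194 0.818 -0.541
outer loop
vertex -2.214 -1.956 -0.458
vertex -1.528 -2.316 -0.757
vertex -2.252 -2.407 -1.154
endloop
endfacet
facet normal -0.508 0.735 -0.449
outer loop
vertex -2.214 -1.956 -0.458
vertex -2.252 -2.407 -1.154
vertex -2.852 -2.473 -0.583
endloop
endfacet
facet normal -0.639 0.727 0.253
outer loop
vertex -2.214 -1.956 -0.458
vertex -2.852 -2.473 -0.583
vertex -2.498 -2.423 0.167
endloop
endfacet
facet normal 0.936 0.303 0.178
outer loop
vertex -1.528 -2.316 -0.757
vertex -1.68 -2.326 0.06
vertex -1.388 -3.007 -0.317
endloop
endfacet
facet normal 0.102 0.210 0.972
outer loop
vertex -1.68 -2.326 0.06
vertex -2.498 -2.423 0.167
vertex -1.988 -3.073 0.254
endloop
endfacet
facet normal -0.903 0.085 0.421
outer loop
vertex -2.498 -2.423 0.167
vertex -2.852 -2.473 -0.583
vertex -2.712 -3.164 -0.143
endloop
endfacet
facet normal -0.692 0.099 -0.715
outer loop
vertex -2.852 -2.473 -0.583
vertex -2.252 -2.407 -1.154
vertex -2.56 -3.154 -0.96
endloop
endfacet
facet normal 0.445 0.233 -0.865
outer loop
vertex -2.252 -2.407 -1.154
vertex -1.528 -2.316 -0.757
vertex -1.742 -3.057 -1.067
endloop
endfacet
facet normal 0.508 -0.735 0.449
outer loop
vertex -2.026 -3.524 -0.442
vertex -1.388 -3.007 -0.317
vertex -1.988 -3.073 0.254
endloop
endfacet
facet normal -0.194 -0.818 0.541
outer loop
vertex -2.026 -3.524 -0.442
vertex -1.988 -3.073 0.254
vertex -2.712 -3.164 -0.143
endloop
endfacet
facet normal -0.497 -0.862 -0.103
outer loop
vertex -2.026 -3.524 -0.442
vertex -2.712 -3.164 -0.143
vertex -2.56 -3.154 -0.96
endloop
endfacet
facet normal 0.018 -0.805 -0.593
outer loop
vertex -2.026 -3.524 -0.442
vertex -2.56 -3.154 -0.96
vertex -1.742 -3.057 -1.067
endloop
endfacet
facet normal 0.639 -0.727 -0.253
outer loop
vertex -2.026 -3.524 -0.442
vertex -1.742 -3.057 -1.067
vertex -1.388 -3.007 -0.317
endloop
endfacet
facet normal 0.692 -0.099 0.715
outer loop
vertex -1.988 -3.073 0.254
vertex -1.388 -3.007 -0.317
vertex -1.68 -2.326 0.06
endloop
endfacet
facet normal -0.445 -0.233 0.865
outer loop
vertex -2.712 -3.164 -0.143
vertex -1.988 -3.073 0.254
vertex -2.498 -2.423 0.167
endloop
endfacet
facet normal -0.936 -0.303 -0.178
outer loop
vertex -2.56 -3.154 -0.96
vertex -2.712 -3.164 -0.143
vertex -2.852 -2.473 -0.583
endloop
endfacet
facet normal -0.102 -0.210 -0.972
outer loop
vertex -1.742 -3.057 -1.067
vertex -2.56 -3.154 -0.96
vertex -2.252 -2.407 -1.154
endloop
endfacet
facet normal 0.903 -0.085 -0.421
outer loop
vertex -1.388 -3.007 -0.317
vertex -1.742 -3.057 -1.067
vertex -1.528 -2.316 -0.757
endloop
endfacet
facet normal -0.725 -0.573 0.383
outer loop
vertex 0.186 0.744 4.281
vertex -0.937 2.488 4.764
vertex -0.474 0.688 2.947
endloop
endfacet
facet normal 0.527 -0.819 -0.227
outer loop
vertex 0.417 1.392 2.476
vertex 0.186 0.744 4.281
vertex -0.474 0.688 2.947
endloop
endfacet
facet normal -0.725 -0.573 0.383
outer loop
vertex -0.474 0.688 2.947
vertex -0.937 2.488 4.764
vertex -1.598 2.432 3.43
endloop
endfacet
facet normal -0.443 -0.038 -0.895
outer loop
vertex -1.598 2.432 3.43
vertex 0.417 1.392 2.476
vertex -0.474 0.688 2.947
endloop
endfacet
facet normal 0.444 0.038 0.895
outer loop
vertex 0.186 0.744 4.281
vertex -0.046 3.192 4.293
vertex -0.937 2.488 4.764
endloop
endfacet
facet normal 0.527 -0.819 -0.227
outer loop
vertex 1.078 1.448 3.81
vertex 0.186 0.744 4.281
vertex 0.417 1.392 2.476
endloop
endfacet
facet normal 0.443 0.038 0.896
outer loop
vertex 1.078 1.448 3.81
vertex -0.046 3.192 4.293
vertex 0.186 0.744 4.281
endloop
endfacet
facet normal -0.527 0.819 0.227
outer loop
vertex -0.937 2.488 4.764
vertex -0.046 3.192 4.293
vertex -1.598 2.432 3.43
endloop
endfacet
facet normal -0.443 -0.037 -0.896
outer loop
vertex -0.706 3.136 2.959
vertex 0.417 1.392 2.476
vertex -1.598 2.432 3.43
endloop
endfacet
facet normal -0.527 0.819 0.226
outer loop
vertex -1.598 2.432 3.43
vertex -0.046 3.192 4.293
vertex -0.706 3.136 2.959
endloop
endfacet
facet normal 0.725 0.573 -0.383
outer loop
vertex -0.706 3.136 2.959
vertex 1.078 1.448 3.81
vertex 0.417 1.392 2.476
endloop
endfacet
facet normal 0.725 0.573 -0.383
outer loop
vertex -0.046 3.192 4.293
vertex 1.078 1.448 3.81
vertex -0.706 3.136 2.959
endloop
endfacet
facet normal -0.705 -0.706 -0.067
outer loop
vertex 2.091 2.172 3.189
vertex 1.017 3.17 3.967
vertex 1.774 2.579 2.229
endloop
endfacet
facet normal 0.648 -0.601 -0.469
outer loop
vertex 2.443 3.25 2.293
vertex 2.091 2.172 3.189
vertex 1.774 2.579 2.229
endloop
endfacet
facet normal -0.704 -0.707 -0.066
outer loop
vertex 1.774 2.579 2.229
vertex 1.017 3.17 3.967
vertex 0.699 3.577 3.007
endloop
endfacet
facet normal -0.291 0.374 -0.881
outer loop
vertex 0.699 3.577 3.007
vertex 2.443 3.25 2.293
vertex 1.774 2.579 2.229
endloop
endfacet
facet normal 0.291 -0.374 0.881
outer loop
vertex 2.091 2.172 3.189
vertex 1.686 3.841 4.031
vertex 1.017 3.17 3.967
endloop
endfacet
facet normal 0.647 -0.601 -0.469
outer loop
vertex 2.761 2.843 3.253
vertex 2.091 2.172 3.189
vertex 2.443 3.25 2.293
endloop
endfacet
facet normal 0.290 -0.374 0.881
outer loop
vertex 2.761 2.843 3.253
vertex 1.686 3.841 4.031
vertex 2.091 2.172 3.189
endloop
endfacet
facet normal -0.647 0.601 0.469
outer loop
vertex 1.017 3.17 3.967
vertex 1.686 3.841 4.031
vertex 0.699 3.577 3.007
endloop
endfacet
facet normal -0.290 0.374 -0.881
outer loop
vertex 1.369 4.248 3.071
vertex 2.443 3.25 2.293
vertex 0.699 3.577 3.007
endloop
endfacet
facet normal -0.647 0.601 0.469
outer loop
vertex 0.699 3.577 3.007
vertex 1.686 3.841 4.031
vertex 1.369 4.248 3.071
endloop
endfacet
facet normal 0.705 0.707 0.066
outer loop
vertex 1.369 4.248 3.071
vertex 2.761 2.843 3.253
vertex 2.443 3.25 2.293
endloop
endfacet
facet normal 0.704 0.707 0.067
outer loop
vertex 1.686 3.841 4.031
vertex 2.761 2.843 3.253
vertex 1.369 4.248 3.071
endloop
endfacet

endsolid


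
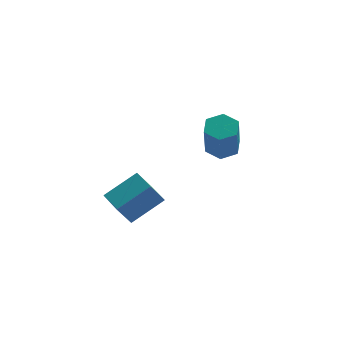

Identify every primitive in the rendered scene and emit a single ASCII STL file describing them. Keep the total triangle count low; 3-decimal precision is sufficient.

solid 
facet normal -0.501 -0.145 0.853
outer loop
vertex -3.336 -3.724 1.25
vertex -3.665 -2.385 1.284
vertex -4.941 -4.093 0.245
endloop
endfacet
facet normal 0.239 -0.971 -0.024
outer loop
vertex -4.255 -3.895 -0.924
vertex -3.336 -3.724 1.25
vertex -4.941 -4.093 0.245
endloop
endfacet
facet normal -0.501 -0.145 0.853
outer loop
vertex -4.941 -4.093 0.245
vertex -3.665 -2.385 1.284
vertex -5.271 -2.754 0.278
endloop
endfacet
facet normal -0.832 -0.192 -0.521
outer loop
vertex -5.271 -2.754 0.278
vertex -4.255 -3.895 -0.924
vertex -4.941 -4.093 0.245
endloop
endfacet
facet normal 0.832 0.191 0.521
outer loop
vertex -3.336 -3.724 1.25
vertex -2.979 -2.187 0.115
vertex -3.665 -2.385 1.284
endloop
endfacet
facet normal 0.238 -0.971 -0.024
outer loop
vertex -2.649 -3.526 0.082
vertex -3.336 -3.724 1.25
vertex -4.255 -3.895 -0.924
endloop
endfacet
facet normal 0.831 0.192 0.522
outer loop
vertex -2.649 -3.526 0.082
vertex -2.979 -2.187 0.115
vertex -3.336 -3.724 1.25
endloop
endfacet
facet normal -0.238 0.971 0.025
outer loop
vertex -3.665 -2.385 1.284
vertex -2.979 -2.187 0.115
vertex -5.271 -2.754 0.278
endloop
endfacet
facet normal -0.832 -0.191 -0.522
outer loop
vertex -4.584 -2.556 -0.89
vertex -4.255 -3.895 -0.924
vertex -5.271 -2.754 0.278
endloop
endfacet
facet normal -0.238 0.971 0.024
outer loop
vertex -5.271 -2.754 0.278
vertex -2.979 -2.187 0.115
vertex -4.584 -2.556 -0.89
endloop
endfacet
facet normal 0.501 0.145 -0.853
outer loop
vertex -4.584 -2.556 -0.89
vertex -2.649 -3.526 0.082
vertex -4.255 -3.895 -0.924
endloop
endfacet
facet normal 0.501 0.145 -0.853
outer loop
vertex -2.979 -2.187 0.115
vertex -2.649 -3.526 0.082
vertex -4.584 -2.556 -0.89
endloop
endfacet
facet normal 0.131 0.381 -0.915
outer loop
vertex 2.22 2.094 -1.377
vertex 1.63 2.76 -1.184
vertex 2.516 2.872 -1.011
endloop
endfacet
facet normal 0.936 -0.350 -0.012
outer loop
vertex 2.22 2.094 -1.377
vertex 2.516 2.872 -1.011
vertex 1.939 1.274 0.591
endloop
endfacet
facet normal 0.936 -0.351 -0.013
outer loop
vertex 1.939 1.274 0.591
vertex 2.516 2.872 -1.011
vertex 2.236 2.053 0.957
endloop
endfacet
facet normal -0.130 -0.381 0.916
outer loop
vertex 1.939 1.274 0.591
vertex 2.236 2.053 0.957
vertex 1.35 1.94 0.784
endloop
endfacet
facet normal 0.130 0.382 -0.915
outer loop
vertex 2.516 2.872 -1.011
vertex 1.63 2.76 -1.184
vertex 1.927 3.538 -0.817
endloop
endfacet
facet normal 0.751 0.565 0.342
outer loop
vertex 2.516 2.872 -1.011
vertex 1.927 3.538 -0.817
vertex 2.236 2.053 0.957
endloop
endfacet
facet normal 0.750 0.565 0.343
outer loop
vertex 2.236 2.053 0.957
vertex 1.927 3.538 -0.817
vertex 1.646 2.719 1.15
endloop
endfacet
facet normal -0.130 -0.381 0.916
outer loop
vertex 2.236 2.053 0.957
vertex 1.646 2.719 1.15
vertex 1.35 1.94 0.784
endloop
endfacet
facet normal 0.131 0.381 -0.915
outer loop
vertex 1.927 3.538 -0.817
vertex 1.63 2.76 -1.184
vertex 1.041 3.426 -0.991
endloop
endfacet
facet normal -0.186 0.916 0.355
outer loop
vertex 1.927 3.538 -0.817
vertex 1.041 3.426 -0.991
vertex 1.646 2.719 1.15
endloop
endfacet
facet normal -0.186 0.916 0.355
outer loop
vertex 1.646 2.719 1.15
vertex 1.041 3.426 -0.991
vertex 0.76 2.606 0.977
endloop
endfacet
facet normal -0.130 -0.381 0.916
outer loop
vertex 1.646 2.719 1.15
vertex 0.76 2.606 0.977
vertex 1.35 1.94 0.784
endloop
endfacet
facet normal 0.130 0.381 -0.916
outer loop
vertex 1.041 3.426 -0.991
vertex 1.63 2.76 -1.184
vertex 0.744 2.647 -1.357
endloop
endfacet
facet normal -0.936 0.351 0.013
outer loop
vertex 1.041 3.426 -0.991
vertex 0.744 2.647 -1.357
vertex 0.76 2.606 0.977
endloop
endfacet
facet normal -0.937 0.350 0.013
outer loop
vertex 0.76 2.606 0.977
vertex 0.744 2.647 -1.357
vertex 0.464 1.828 0.611
endloop
endfacet
facet normal -0.131 -0.381 0.915
outer loop
vertex 0.76 2.606 0.977
vertex 0.464 1.828 0.611
vertex 1.35 1.94 0.784
endloop
endfacet
facet normal 0.130 0.381 -0.916
outer loop
vertex 0.744 2.647 -1.357
vertex 1.63 2.76 -1.184
vertex 1.334 1.981 -1.55
endloop
endfacet
facet normal -0.750 -0.566 -0.342
outer loop
vertex 0.744 2.647 -1.357
vertex 1.334 1.981 -1.55
vertex 0.464 1.828 0.611
endloop
endfacet
facet normal -0.751 -0.565 -0.342
outer loop
vertex 0.464 1.828 0.611
vertex 1.334 1.981 -1.55
vertex 1.053 1.162 0.417
endloop
endfacet
facet normal -0.130 -0.382 0.915
outer loop
vertex 0.464 1.828 0.611
vertex 1.053 1.162 0.417
vertex 1.35 1.94 0.784
endloop
endfacet
facet normal 0.130 0.381 -0.916
outer loop
vertex 1.334 1.981 -1.55
vertex 1.63 2.76 -1.184
vertex 2.22 2.094 -1.377
endloop
endfacet
facet normal 0.186 -0.916 -0.355
outer loop
vertex 1.334 1.981 -1.55
vertex 2.22 2.094 -1.377
vertex 1.053 1.162 0.417
endloop
endfacet
facet normal 0.186 -0.916 -0.355
outer loop
vertex 1.053 1.162 0.417
vertex 2.22 2.094 -1.377
vertex 1.939 1.274 0.591
endloop
endfacet
facet normal -0.131 -0.381 0.915
outer loop
vertex 1.053 1.162 0.417
vertex 1.939 1.274 0.591
vertex 1.35 1.94 0.784
endloop
endfacet

endsolid


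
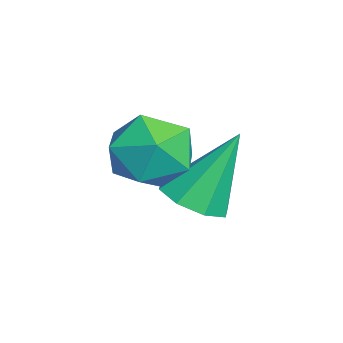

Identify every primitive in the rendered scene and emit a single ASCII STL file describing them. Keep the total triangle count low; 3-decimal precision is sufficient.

solid 
facet normal -0.455 0.340 0.823
outer loop
vertex -0.029 -3.18 -1.076
vertex -0.808 -3.664 -1.307
vertex -0.141 -4.068 -0.771
endloop
endfacet
facet normal 0.249 0.286 0.925
outer loop
vertex -0.029 -3.18 -1.076
vertex -0.141 -4.068 -0.771
vertex 0.703 -3.78 -1.087
endloop
endfacet
facet normal 0.574 0.692 0.438
outer loop
vertex -0.029 -3.18 -1.076
vertex 0.703 -3.78 -1.087
vertex 0.558 -3.197 -1.818
endloop
endfacet
facet normal 0.072 0.997 0.034
outer loop
vertex -0.029 -3.18 -1.076
vertex 0.558 -3.197 -1.818
vertex -0.376 -3.125 -1.954
endloop
endfacet
facet normal -0.565 0.779 0.272
outer loop
vertex -0.029 -3.18 -1.076
vertex -0.376 -3.125 -1.954
vertex -0.808 -3.664 -1.307
endloop
endfacet
facet normal 0.437 -0.393 0.809
outer loop
vertex 0.703 -3.78 -1.087
vertex -0.141 -4.068 -0.771
vertex 0.376 -4.635 -1.326
endloop
endfacet
facet normal -0.702 -0.306 0.643
outer loop
vertex -0.141 -4.068 -0.771
vertex -0.808 -3.664 -1.307
vertex -0.558 -4.563 -1.462
endloop
endfacet
facet normal -0.879 0.406 -0.249
outer loop
vertex -0.808 -3.664 -1.307
vertex -0.376 -3.125 -1.954
vertex -0.703 -3.98 -2.193
endloop
endfacet
facet normal 0.151 0.758 -0.634
outer loop
vertex -0.376 -3.125 -1.954
vertex 0.558 -3.197 -1.818
vertex 0.141 -3.692 -2.509
endloop
endfacet
facet normal 0.964 0.265 0.020
outer loop
vertex 0.558 -3.197 -1.818
vertex 0.703 -3.78 -1.087
vertex 0.808 -4.096 -1.973
endloop
endfacet
facet normal -0.072 -0.997 -0.034
outer loop
vertex 0.029 -4.58 -2.204
vertex 0.376 -4.635 -1.326
vertex -0.558 -4.563 -1.462
endloop
endfacet
facet normal -0.574 -0.692 -0.438
outer loop
vertex 0.029 -4.58 -2.204
vertex -0.558 -4.563 -1.462
vertex -0.703 -3.98 -2.193
endloop
endfacet
facet normal -0.249 -0.286 -0.925
outer loop
vertex 0.029 -4.58 -2.204
vertex -0.703 -3.98 -2.193
vertex 0.141 -3.692 -2.509
endloop
endfacet
facet normal 0.455 -0.340 -0.823
outer loop
vertex 0.029 -4.58 -2.204
vertex 0.141 -3.692 -2.509
vertex 0.808 -4.096 -1.973
endloop
endfacet
facet normal 0.565 -0.779 -0.272
outer loop
vertex 0.029 -4.58 -2.204
vertex 0.808 -4.096 -1.973
vertex 0.376 -4.635 -1.326
endloop
endfacet
facet normal -0.151 -0.758 0.634
outer loop
vertex -0.558 -4.563 -1.462
vertex 0.376 -4.635 -1.326
vertex -0.141 -4.068 -0.771
endloop
endfacet
facet normal -0.964 -0.265 -0.020
outer loop
vertex -0.703 -3.98 -2.193
vertex -0.558 -4.563 -1.462
vertex -0.808 -3.664 -1.307
endloop
endfacet
facet normal -0.437 0.393 -0.809
outer loop
vertex 0.141 -3.692 -2.509
vertex -0.703 -3.98 -2.193
vertex -0.376 -3.125 -1.954
endloop
endfacet
facet normal 0.702 0.306 -0.643
outer loop
vertex 0.808 -4.096 -1.973
vertex 0.141 -3.692 -2.509
vertex 0.558 -3.197 -1.818
endloop
endfacet
facet normal 0.879 -0.406 0.249
outer loop
vertex 0.376 -4.635 -1.326
vertex 0.808 -4.096 -1.973
vertex 0.703 -3.78 -1.087
endloop
endfacet
facet normal 0.132 -0.467 -0.875
outer loop
vertex -0.495 -2.486 -3.755
vertex -0.917 -3.079 -3.502
vertex -1.069 -2.423 -3.875
endloop
endfacet
facet normal 0.130 0.986 -0.103
outer loop
vertex -0.495 -2.486 -3.755
vertex -1.069 -2.423 -3.875
vertex -1.163 -2.201 -1.858
endloop
endfacet
facet normal 0.132 -0.467 -0.875
outer loop
vertex -1.069 -2.423 -3.875
vertex -0.917 -3.079 -3.502
vertex -1.553 -2.744 -3.777
endloop
endfacet
facet normal -0.565 0.817 -0.116
outer loop
vertex -1.069 -2.423 -3.875
vertex -1.553 -2.744 -3.777
vertex -1.163 -2.201 -1.858
endloop
endfacet
facet normal 0.131 -0.468 -0.874
outer loop
vertex -1.553 -2.744 -3.777
vertex -0.917 -3.079 -3.502
vertex -1.665 -3.261 -3.517
endloop
endfacet
facet normal -0.956 0.267 0.119
outer loop
vertex -1.553 -2.744 -3.777
vertex -1.665 -3.261 -3.517
vertex -1.163 -2.201 -1.858
endloop
endfacet
facet normal 0.131 -0.466 -0.875
outer loop
vertex -1.665 -3.261 -3.517
vertex -0.917 -3.079 -3.502
vertex -1.338 -3.672 -3.249
endloop
endfacet
facet normal -0.815 -0.344 0.466
outer loop
vertex -1.665 -3.261 -3.517
vertex -1.338 -3.672 -3.249
vertex -1.163 -2.201 -1.858
endloop
endfacet
facet normal 0.132 -0.467 -0.875
outer loop
vertex -1.338 -3.672 -3.249
vertex -0.917 -3.079 -3.502
vertex -0.764 -3.735 -3.129
endloop
endfacet
facet normal -0.223 -0.656 0.721
outer loop
vertex -1.338 -3.672 -3.249
vertex -0.764 -3.735 -3.129
vertex -1.163 -2.201 -1.858
endloop
endfacet
facet normal 0.131 -0.467 -0.875
outer loop
vertex -0.764 -3.735 -3.129
vertex -0.917 -3.079 -3.502
vertex -0.28 -3.414 -3.228
endloop
endfacet
facet normal 0.473 -0.486 0.735
outer loop
vertex -0.764 -3.735 -3.129
vertex -0.28 -3.414 -3.228
vertex -1.163 -2.201 -1.858
endloop
endfacet
facet normal 0.131 -0.466 -0.875
outer loop
vertex -0.28 -3.414 -3.228
vertex -0.917 -3.079 -3.502
vertex -0.169 -2.897 -3.487
endloop
endfacet
facet normal 0.864 0.065 0.499
outer loop
vertex -0.28 -3.414 -3.228
vertex -0.169 -2.897 -3.487
vertex -1.163 -2.201 -1.858
endloop
endfacet
facet normal 0.131 -0.466 -0.875
outer loop
vertex -0.169 -2.897 -3.487
vertex -0.917 -3.079 -3.502
vertex -0.495 -2.486 -3.755
endloop
endfacet
facet normal 0.723 0.674 0.153
outer loop
vertex -0.169 -2.897 -3.487
vertex -0.495 -2.486 -3.755
vertex -1.163 -2.201 -1.858
endloop
endfacet

endsolid


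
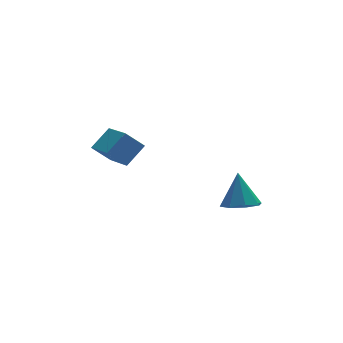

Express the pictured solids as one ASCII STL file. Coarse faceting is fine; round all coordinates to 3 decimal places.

solid 
facet normal -0.101 -0.414 -0.905
outer loop
vertex 0.099 -1.673 1.354
vertex -0.27 -1.194 1.176
vertex 0.349 -1.31 1.16
endloop
endfacet
facet normal 0.806 -0.275 0.524
outer loop
vertex 0.099 -1.673 1.354
vertex 0.349 -1.31 1.16
vertex -0.15 -0.706 2.244
endloop
endfacet
facet normal -0.101 -0.414 -0.904
outer loop
vertex 0.349 -1.31 1.16
vertex -0.27 -1.194 1.176
vertex 0.237 -0.879 0.975
endloop
endfacet
facet normal 0.912 0.337 0.232
outer loop
vertex 0.349 -1.31 1.16
vertex 0.237 -0.879 0.975
vertex -0.15 -0.706 2.244
endloop
endfacet
facet normal -0.102 -0.414 -0.905
outer loop
vertex 0.237 -0.879 0.975
vertex -0.27 -1.194 1.176
vertex -0.172 -0.632 0.908
endloop
endfacet
facet normal 0.512 0.858 0.039
outer loop
vertex 0.237 -0.879 0.975
vertex -0.172 -0.632 0.908
vertex -0.15 -0.706 2.244
endloop
endfacet
facet normal -0.101 -0.414 -0.905
outer loop
vertex -0.172 -0.632 0.908
vertex -0.27 -1.194 1.176
vertex -0.638 -0.715 0.998
endloop
endfacet
facet normal -0.164 0.985 0.057
outer loop
vertex -0.172 -0.632 0.908
vertex -0.638 -0.715 0.998
vertex -0.15 -0.706 2.244
endloop
endfacet
facet normal -0.103 -0.415 -0.904
outer loop
vertex -0.638 -0.715 0.998
vertex -0.27 -1.194 1.176
vertex -0.889 -1.078 1.193
endloop
endfacet
facet normal -0.715 0.642 0.275
outer loop
vertex -0.638 -0.715 0.998
vertex -0.889 -1.078 1.193
vertex -0.15 -0.706 2.244
endloop
endfacet
facet normal -0.102 -0.412 -0.905
outer loop
vertex -0.889 -1.078 1.193
vertex -0.27 -1.194 1.176
vertex -0.777 -1.51 1.377
endloop
endfacet
facet normal -0.822 0.029 0.568
outer loop
vertex -0.889 -1.078 1.193
vertex -0.777 -1.51 1.377
vertex -0.15 -0.706 2.244
endloop
endfacet
facet normal -0.101 -0.414 -0.905
outer loop
vertex -0.777 -1.51 1.377
vertex -0.27 -1.194 1.176
vertex -0.368 -1.756 1.444
endloop
endfacet
facet normal -0.421 -0.493 0.761
outer loop
vertex -0.777 -1.51 1.377
vertex -0.368 -1.756 1.444
vertex -0.15 -0.706 2.244
endloop
endfacet
facet normal -0.101 -0.414 -0.905
outer loop
vertex -0.368 -1.756 1.444
vertex -0.27 -1.194 1.176
vertex 0.099 -1.673 1.354
endloop
endfacet
facet normal 0.253 -0.619 0.743
outer loop
vertex -0.368 -1.756 1.444
vertex 0.099 -1.673 1.354
vertex -0.15 -0.706 2.244
endloop
endfacet
facet normal -0.740 -0.258 -0.622
outer loop
vertex -3.329 1.703 2.47
vertex -3.356 3.007 1.961
vertex -2.784 1.495 1.908
endloop
endfacet
facet normal 0.020 -0.931 0.364
outer loop
vertex -2.104 1.733 2.479
vertex -3.329 1.703 2.47
vertex -2.784 1.495 1.908
endloop
endfacet
facet normal -0.741 -0.258 -0.620
outer loop
vertex -2.784 1.495 1.908
vertex -3.356 3.007 1.961
vertex -2.812 2.799 1.398
endloop
endfacet
facet normal 0.673 -0.257 -0.694
outer loop
vertex -2.812 2.799 1.398
vertex -2.104 1.733 2.479
vertex -2.784 1.495 1.908
endloop
endfacet
facet normal -0.673 0.257 0.694
outer loop
vertex -3.329 1.703 2.47
vertex -2.676 3.245 2.532
vertex -3.356 3.007 1.961
endloop
endfacet
facet normal 0.020 -0.931 0.364
outer loop
vertex -2.648 1.941 3.042
vertex -3.329 1.703 2.47
vertex -2.104 1.733 2.479
endloop
endfacet
facet normal -0.673 0.257 0.694
outer loop
vertex -2.648 1.941 3.042
vertex -2.676 3.245 2.532
vertex -3.329 1.703 2.47
endloop
endfacet
facet normal -0.020 0.931 -0.364
outer loop
vertex -3.356 3.007 1.961
vertex -2.676 3.245 2.532
vertex -2.812 2.799 1.398
endloop
endfacet
facet normal 0.673 -0.257 -0.694
outer loop
vertex -2.131 3.037 1.97
vertex -2.104 1.733 2.479
vertex -2.812 2.799 1.398
endloop
endfacet
facet normal -0.020 0.931 -0.364
outer loop
vertex -2.812 2.799 1.398
vertex -2.676 3.245 2.532
vertex -2.131 3.037 1.97
endloop
endfacet
facet normal 0.741 0.258 0.621
outer loop
vertex -2.131 3.037 1.97
vertex -2.648 1.941 3.042
vertex -2.104 1.733 2.479
endloop
endfacet
facet normal 0.740 0.259 0.621
outer loop
vertex -2.676 3.245 2.532
vertex -2.648 1.941 3.042
vertex -2.131 3.037 1.97
endloop
endfacet

endsolid


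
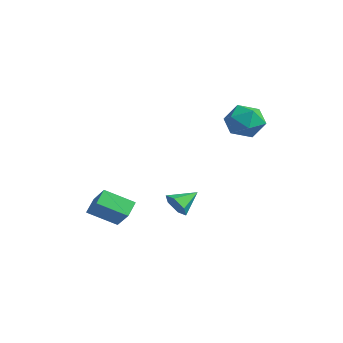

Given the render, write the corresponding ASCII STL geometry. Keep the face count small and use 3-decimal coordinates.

solid 
facet normal -0.761 0.052 -0.647
outer loop
vertex -2.812 -3.132 -3.08
vertex -1.976 -1.772 -3.954
vertex -2.321 -3.841 -3.714
endloop
endfacet
facet normal -0.460 -0.747 0.480
outer loop
vertex -1.044 -3.928 -2.626
vertex -2.812 -3.132 -3.08
vertex -2.321 -3.841 -3.714
endloop
endfacet
facet normal -0.760 0.052 -0.648
outer loop
vertex -2.321 -3.841 -3.714
vertex -1.976 -1.772 -3.954
vertex -1.485 -2.481 -4.587
endloop
endfacet
facet normal 0.459 -0.662 -0.592
outer loop
vertex -1.485 -2.481 -4.587
vertex -1.044 -3.928 -2.626
vertex -2.321 -3.841 -3.714
endloop
endfacet
facet normal -0.459 0.663 0.592
outer loop
vertex -2.812 -3.132 -3.08
vertex -0.699 -1.859 -2.866
vertex -1.976 -1.772 -3.954
endloop
endfacet
facet normal -0.460 -0.747 0.480
outer loop
vertex -1.535 -3.219 -1.993
vertex -2.812 -3.132 -3.08
vertex -1.044 -3.928 -2.626
endloop
endfacet
facet normal -0.459 0.662 0.592
outer loop
vertex -1.535 -3.219 -1.993
vertex -0.699 -1.859 -2.866
vertex -2.812 -3.132 -3.08
endloop
endfacet
facet normal 0.460 0.747 -0.480
outer loop
vertex -1.976 -1.772 -3.954
vertex -0.699 -1.859 -2.866
vertex -1.485 -2.481 -4.587
endloop
endfacet
facet normal 0.459 -0.663 -0.592
outer loop
vertex -0.208 -2.568 -3.5
vertex -1.044 -3.928 -2.626
vertex -1.485 -2.481 -4.587
endloop
endfacet
facet normal 0.459 0.747 -0.480
outer loop
vertex -1.485 -2.481 -4.587
vertex -0.699 -1.859 -2.866
vertex -0.208 -2.568 -3.5
endloop
endfacet
facet normal 0.760 -0.051 0.647
outer loop
vertex -0.208 -2.568 -3.5
vertex -1.535 -3.219 -1.993
vertex -1.044 -3.928 -2.626
endloop
endfacet
facet normal 0.761 -0.052 0.647
outer loop
vertex -0.699 -1.859 -2.866
vertex -1.535 -3.219 -1.993
vertex -0.208 -2.568 -3.5
endloop
endfacet
facet normal 0.013 -0.889 -0.457
outer loop
vertex 3.28 -1.29 -2.537
vertex 2.829 -1.597 -1.952
vertex 2.483 -1.271 -2.596
endloop
endfacet
facet normal 0.063 0.802 -0.594
outer loop
vertex 3.28 -1.29 -2.537
vertex 2.483 -1.271 -2.596
vertex 2.811 -0.343 -1.308
endloop
endfacet
facet normal 0.013 -0.889 -0.457
outer loop
vertex 2.483 -1.271 -2.596
vertex 2.829 -1.597 -1.952
vertex 2.031 -1.578 -2.011
endloop
endfacet
facet normal -0.746 0.616 -0.253
outer loop
vertex 2.483 -1.271 -2.596
vertex 2.031 -1.578 -2.011
vertex 2.811 -0.343 -1.308
endloop
endfacet
facet normal 0.013 -0.889 -0.457
outer loop
vertex 2.031 -1.578 -2.011
vertex 2.829 -1.597 -1.952
vertex 2.377 -1.904 -1.367
endloop
endfacet
facet normal -0.815 0.206 0.542
outer loop
vertex 2.031 -1.578 -2.011
vertex 2.377 -1.904 -1.367
vertex 2.811 -0.343 -1.308
endloop
endfacet
facet normal 0.012 -0.889 -0.457
outer loop
vertex 2.377 -1.904 -1.367
vertex 2.829 -1.597 -1.952
vertex 3.175 -1.923 -1.309
endloop
endfacet
facet normal -0.073 -0.017 0.997
outer loop
vertex 2.377 -1.904 -1.367
vertex 3.175 -1.923 -1.309
vertex 2.811 -0.343 -1.308
endloop
endfacet
facet normal 0.012 -0.889 -0.457
outer loop
vertex 3.175 -1.923 -1.309
vertex 2.829 -1.597 -1.952
vertex 3.626 -1.616 -1.894
endloop
endfacet
facet normal 0.736 0.169 0.656
outer loop
vertex 3.175 -1.923 -1.309
vertex 3.626 -1.616 -1.894
vertex 2.811 -0.343 -1.308
endloop
endfacet
facet normal 0.012 -0.889 -0.457
outer loop
vertex 3.626 -1.616 -1.894
vertex 2.829 -1.597 -1.952
vertex 3.28 -1.29 -2.537
endloop
endfacet
facet normal 0.804 0.579 -0.139
outer loop
vertex 3.626 -1.616 -1.894
vertex 3.28 -1.29 -2.537
vertex 2.811 -0.343 -1.308
endloop
endfacet
facet normal -0.591 0.449 0.671
outer loop
vertex 2.295 3.598 3.528
vertex 1.357 3.133 3.013
vertex 1.896 2.557 3.873
endloop
endfacet
facet normal 0.047 0.298 0.953
outer loop
vertex 2.295 3.598 3.528
vertex 1.896 2.557 3.873
vertex 3.044 2.733 3.761
endloop
endfacet
facet normal 0.545 0.623 0.561
outer loop
vertex 2.295 3.598 3.528
vertex 3.044 2.733 3.761
vertex 3.215 3.419 2.832
endloop
endfacet
facet normal 0.216 0.976 0.034
outer loop
vertex 2.295 3.598 3.528
vertex 3.215 3.419 2.832
vertex 2.172 3.666 2.37
endloop
endfacet
facet normal -0.486 0.868 0.103
outer loop
vertex 2.295 3.598 3.528
vertex 2.172 3.666 2.37
vertex 1.357 3.133 3.013
endloop
endfacet
facet normal 0.150 -0.406 0.901
outer loop
vertex 3.044 2.733 3.761
vertex 1.896 2.557 3.873
vertex 2.568 1.734 3.39
endloop
endfacet
facet normal -0.881 -0.161 0.444
outer loop
vertex 1.896 2.557 3.873
vertex 1.357 3.133 3.013
vertex 1.525 1.981 2.928
endloop
endfacet
facet normal -0.713 0.516 -0.475
outer loop
vertex 1.357 3.133 3.013
vertex 2.172 3.666 2.37
vertex 1.696 2.667 1.999
endloop
endfacet
facet normal 0.423 0.690 -0.587
outer loop
vertex 2.172 3.666 2.37
vertex 3.215 3.419 2.832
vertex 2.844 2.843 1.887
endloop
endfacet
facet normal 0.957 0.120 0.265
outer loop
vertex 3.215 3.419 2.832
vertex 3.044 2.733 3.761
vertex 3.383 2.267 2.747
endloop
endfacet
facet normal -0.216 -0.976 -0.034
outer loop
vertex 2.445 1.802 2.232
vertex 2.568 1.734 3.39
vertex 1.525 1.981 2.928
endloop
endfacet
facet normal -0.545 -0.623 -0.561
outer loop
vertex 2.445 1.802 2.232
vertex 1.525 1.981 2.928
vertex 1.696 2.667 1.999
endloop
endfacet
facet normal -0.047 -0.298 -0.953
outer loop
vertex 2.445 1.802 2.232
vertex 1.696 2.667 1.999
vertex 2.844 2.843 1.887
endloop
endfacet
facet normal 0.591 -0.449 -0.671
outer loop
vertex 2.445 1.802 2.232
vertex 2.844 2.843 1.887
vertex 3.383 2.267 2.747
endloop
endfacet
facet normal 0.486 -0.868 -0.103
outer loop
vertex 2.445 1.802 2.232
vertex 3.383 2.267 2.747
vertex 2.568 1.734 3.39
endloop
endfacet
facet normal -0.423 -0.690 0.587
outer loop
vertex 1.525 1.981 2.928
vertex 2.568 1.734 3.39
vertex 1.896 2.557 3.873
endloop
endfacet
facet normal -0.957 -0.120 -0.265
outer loop
vertex 1.696 2.667 1.999
vertex 1.525 1.981 2.928
vertex 1.357 3.133 3.013
endloop
endfacet
facet normal -0.150 0.406 -0.901
outer loop
vertex 2.844 2.843 1.887
vertex 1.696 2.667 1.999
vertex 2.172 3.666 2.37
endloop
endfacet
facet normal 0.881 0.161 -0.444
outer loop
vertex 3.383 2.267 2.747
vertex 2.844 2.843 1.887
vertex 3.215 3.419 2.832
endloop
endfacet
facet normal 0.713 -0.516 0.475
outer loop
vertex 2.568 1.734 3.39
vertex 3.383 2.267 2.747
vertex 3.044 2.733 3.761
endloop
endfacet

endsolid


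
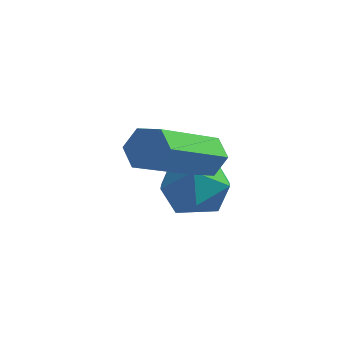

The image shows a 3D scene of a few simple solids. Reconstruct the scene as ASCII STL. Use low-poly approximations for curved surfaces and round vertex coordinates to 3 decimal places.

solid 
facet normal -0.063 0.909 -0.412
outer loop
vertex 2.653 -0.346 0.989
vertex 2.309 -0.211 1.34
vertex 2.806 -0.137 1.427
endloop
endfacet
facet normal 0.952 -0.069 -0.300
outer loop
vertex 2.653 -0.346 0.989
vertex 2.806 -0.137 1.427
vertex 2.774 -2.064 1.768
endloop
endfacet
facet normal 0.951 -0.069 -0.301
outer loop
vertex 2.774 -2.064 1.768
vertex 2.806 -0.137 1.427
vertex 2.928 -1.854 2.207
endloop
endfacet
facet normal 0.065 -0.909 0.412
outer loop
vertex 2.774 -2.064 1.768
vertex 2.928 -1.854 2.207
vertex 2.431 -1.929 2.12
endloop
endfacet
facet normal -0.063 0.909 -0.413
outer loop
vertex 2.806 -0.137 1.427
vertex 2.309 -0.211 1.34
vertex 2.463 -0.001 1.779
endloop
endfacet
facet normal 0.737 0.322 0.594
outer loop
vertex 2.806 -0.137 1.427
vertex 2.463 -0.001 1.779
vertex 2.928 -1.854 2.207
endloop
endfacet
facet normal 0.735 0.322 0.596
outer loop
vertex 2.928 -1.854 2.207
vertex 2.463 -0.001 1.779
vertex 2.584 -1.719 2.558
endloop
endfacet
facet normal 0.065 -0.908 0.413
outer loop
vertex 2.928 -1.854 2.207
vertex 2.584 -1.719 2.558
vertex 2.431 -1.929 2.12
endloop
endfacet
facet normal -0.065 0.909 -0.412
outer loop
vertex 2.463 -0.001 1.779
vertex 2.309 -0.211 1.34
vertex 1.966 -0.076 1.692
endloop
endfacet
facet normal -0.216 0.391 0.895
outer loop
vertex 2.463 -0.001 1.779
vertex 1.966 -0.076 1.692
vertex 2.584 -1.719 2.558
endloop
endfacet
facet normal -0.216 0.391 0.895
outer loop
vertex 2.584 -1.719 2.558
vertex 1.966 -0.076 1.692
vertex 2.087 -1.794 2.471
endloop
endfacet
facet normal 0.065 -0.908 0.413
outer loop
vertex 2.584 -1.719 2.558
vertex 2.087 -1.794 2.471
vertex 2.431 -1.929 2.12
endloop
endfacet
facet normal -0.065 0.909 -0.412
outer loop
vertex 1.966 -0.076 1.692
vertex 2.309 -0.211 1.34
vertex 1.812 -0.286 1.253
endloop
endfacet
facet normal -0.951 0.069 0.301
outer loop
vertex 1.966 -0.076 1.692
vertex 1.812 -0.286 1.253
vertex 2.087 -1.794 2.471
endloop
endfacet
facet normal -0.952 0.069 0.300
outer loop
vertex 2.087 -1.794 2.471
vertex 1.812 -0.286 1.253
vertex 1.934 -2.003 2.033
endloop
endfacet
facet normal 0.063 -0.909 0.412
outer loop
vertex 2.087 -1.794 2.471
vertex 1.934 -2.003 2.033
vertex 2.431 -1.929 2.12
endloop
endfacet
facet normal -0.065 0.908 -0.413
outer loop
vertex 1.812 -0.286 1.253
vertex 2.309 -0.211 1.34
vertex 2.156 -0.421 0.902
endloop
endfacet
facet normal -0.735 -0.323 -0.596
outer loop
vertex 1.812 -0.286 1.253
vertex 2.156 -0.421 0.902
vertex 1.934 -2.003 2.033
endloop
endfacet
facet normal -0.737 -0.321 -0.594
outer loop
vertex 1.934 -2.003 2.033
vertex 2.156 -0.421 0.902
vertex 2.277 -2.139 1.681
endloop
endfacet
facet normal 0.063 -0.909 0.413
outer loop
vertex 1.934 -2.003 2.033
vertex 2.277 -2.139 1.681
vertex 2.431 -1.929 2.12
endloop
endfacet
facet normal -0.065 0.908 -0.413
outer loop
vertex 2.156 -0.421 0.902
vertex 2.309 -0.211 1.34
vertex 2.653 -0.346 0.989
endloop
endfacet
facet normal 0.216 -0.391 -0.895
outer loop
vertex 2.156 -0.421 0.902
vertex 2.653 -0.346 0.989
vertex 2.277 -2.139 1.681
endloop
endfacet
facet normal 0.216 -0.391 -0.895
outer loop
vertex 2.277 -2.139 1.681
vertex 2.653 -0.346 0.989
vertex 2.774 -2.064 1.768
endloop
endfacet
facet normal 0.065 -0.909 0.412
outer loop
vertex 2.277 -2.139 1.681
vertex 2.774 -2.064 1.768
vertex 2.431 -1.929 2.12
endloop
endfacet
facet normal -0.848 0.443 -0.292
outer loop
vertex 1.421 0.606 -0.29
vertex 0.998 0.073 0.129
vertex 1.236 0.754 0.473
endloop
endfacet
facet normal -0.314 0.915 -0.254
outer loop
vertex 1.421 0.606 -0.29
vertex 1.236 0.754 0.473
vertex 1.966 0.928 0.198
endloop
endfacet
facet normal 0.206 0.695 -0.689
outer loop
vertex 1.421 0.606 -0.29
vertex 1.966 0.928 0.198
vertex 2.179 0.355 -0.316
endloop
endfacet
facet normal -0.005 0.087 -0.996
outer loop
vertex 1.421 0.606 -0.29
vertex 2.179 0.355 -0.316
vertex 1.58 -0.174 -0.359
endloop
endfacet
facet normal -0.658 -0.068 -0.750
outer loop
vertex 1.421 0.606 -0.29
vertex 1.58 -0.174 -0.359
vertex 0.998 0.073 0.129
endloop
endfacet
facet normal -0.061 0.908 0.414
outer loop
vertex 1.966 0.928 0.198
vertex 1.236 0.754 0.473
vertex 1.88 0.594 0.919
endloop
endfacet
facet normal -0.925 0.145 0.352
outer loop
vertex 1.236 0.754 0.473
vertex 0.998 0.073 0.129
vertex 1.281 0.065 0.876
endloop
endfacet
facet normal -0.617 -0.683 -0.390
outer loop
vertex 0.998 0.073 0.129
vertex 1.58 -0.174 -0.359
vertex 1.494 -0.508 0.362
endloop
endfacet
facet normal 0.438 -0.432 -0.788
outer loop
vertex 1.58 -0.174 -0.359
vertex 2.179 0.355 -0.316
vertex 2.224 -0.334 0.087
endloop
endfacet
facet normal 0.782 0.551 -0.290
outer loop
vertex 2.179 0.355 -0.316
vertex 1.966 0.928 0.198
vertex 2.462 0.347 0.431
endloop
endfacet
facet normal 0.005 -0.087 0.996
outer loop
vertex 2.039 -0.186 0.85
vertex 1.88 0.594 0.919
vertex 1.281 0.065 0.876
endloop
endfacet
facet normal -0.206 -0.695 0.689
outer loop
vertex 2.039 -0.186 0.85
vertex 1.281 0.065 0.876
vertex 1.494 -0.508 0.362
endloop
endfacet
facet normal 0.314 -0.915 0.254
outer loop
vertex 2.039 -0.186 0.85
vertex 1.494 -0.508 0.362
vertex 2.224 -0.334 0.087
endloop
endfacet
facet normal 0.848 -0.443 0.292
outer loop
vertex 2.039 -0.186 0.85
vertex 2.224 -0.334 0.087
vertex 2.462 0.347 0.431
endloop
endfacet
facet normal 0.658 0.068 0.750
outer loop
vertex 2.039 -0.186 0.85
vertex 2.462 0.347 0.431
vertex 1.88 0.594 0.919
endloop
endfacet
facet normal -0.438 0.432 0.788
outer loop
vertex 1.281 0.065 0.876
vertex 1.88 0.594 0.919
vertex 1.236 0.754 0.473
endloop
endfacet
facet normal -0.782 -0.551 0.290
outer loop
vertex 1.494 -0.508 0.362
vertex 1.281 0.065 0.876
vertex 0.998 0.073 0.129
endloop
endfacet
facet normal 0.061 -0.908 -0.414
outer loop
vertex 2.224 -0.334 0.087
vertex 1.494 -0.508 0.362
vertex 1.58 -0.174 -0.359
endloop
endfacet
facet normal 0.925 -0.145 -0.352
outer loop
vertex 2.462 0.347 0.431
vertex 2.224 -0.334 0.087
vertex 2.179 0.355 -0.316
endloop
endfacet
facet normal 0.617 0.683 0.390
outer loop
vertex 1.88 0.594 0.919
vertex 2.462 0.347 0.431
vertex 1.966 0.928 0.198
endloop
endfacet

endsolid


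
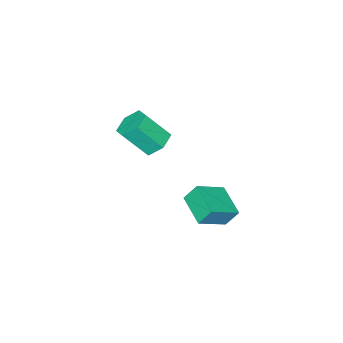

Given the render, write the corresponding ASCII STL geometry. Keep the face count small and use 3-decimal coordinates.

solid 
facet normal -0.412 0.497 -0.763
outer loop
vertex 0.124 -2.244 0.733
vertex -0.275 -1.752 1.269
vertex 0.481 -1.543 0.997
endloop
endfacet
facet normal 0.803 -0.198 -0.562
outer loop
vertex 0.124 -2.244 0.733
vertex 0.481 -1.543 0.997
vertex 0.814 -3.081 2.015
endloop
endfacet
facet normal 0.803 -0.198 -0.562
outer loop
vertex 0.814 -3.081 2.015
vertex 0.481 -1.543 0.997
vertex 1.172 -2.38 2.28
endloop
endfacet
facet normal 0.410 -0.498 0.764
outer loop
vertex 0.814 -3.081 2.015
vertex 1.172 -2.38 2.28
vertex 0.415 -2.588 2.551
endloop
endfacet
facet normal -0.412 0.497 -0.763
outer loop
vertex 0.481 -1.543 0.997
vertex -0.275 -1.752 1.269
vertex 0.082 -1.051 1.533
endloop
endfacet
facet normal 0.774 0.633 -0.004
outer loop
vertex 0.481 -1.543 0.997
vertex 0.082 -1.051 1.533
vertex 1.172 -2.38 2.28
endloop
endfacet
facet normal 0.774 0.633 -0.004
outer loop
vertex 1.172 -2.38 2.28
vertex 0.082 -1.051 1.533
vertex 0.773 -1.888 2.816
endloop
endfacet
facet normal 0.410 -0.499 0.763
outer loop
vertex 1.172 -2.38 2.28
vertex 0.773 -1.888 2.816
vertex 0.415 -2.588 2.551
endloop
endfacet
facet normal -0.412 0.497 -0.764
outer loop
vertex 0.082 -1.051 1.533
vertex -0.275 -1.752 1.269
vertex -0.674 -1.259 1.805
endloop
endfacet
facet normal -0.028 0.830 0.557
outer loop
vertex 0.082 -1.051 1.533
vertex -0.674 -1.259 1.805
vertex 0.773 -1.888 2.816
endloop
endfacet
facet normal -0.029 0.830 0.557
outer loop
vertex 0.773 -1.888 2.816
vertex -0.674 -1.259 1.805
vertex 0.016 -2.096 3.087
endloop
endfacet
facet normal 0.410 -0.499 0.763
outer loop
vertex 0.773 -1.888 2.816
vertex 0.016 -2.096 3.087
vertex 0.415 -2.588 2.551
endloop
endfacet
facet normal -0.410 0.498 -0.764
outer loop
vertex -0.674 -1.259 1.805
vertex -0.275 -1.752 1.269
vertex -1.032 -1.96 1.54
endloop
endfacet
facet normal -0.803 0.198 0.562
outer loop
vertex -0.674 -1.259 1.805
vertex -1.032 -1.96 1.54
vertex 0.016 -2.096 3.087
endloop
endfacet
facet normal -0.803 0.198 0.562
outer loop
vertex 0.016 -2.096 3.087
vertex -1.032 -1.96 1.54
vertex -0.341 -2.797 2.823
endloop
endfacet
facet normal 0.412 -0.497 0.763
outer loop
vertex 0.016 -2.096 3.087
vertex -0.341 -2.797 2.823
vertex 0.415 -2.588 2.551
endloop
endfacet
facet normal -0.410 0.499 -0.763
outer loop
vertex -1.032 -1.96 1.54
vertex -0.275 -1.752 1.269
vertex -0.633 -2.452 1.004
endloop
endfacet
facet normal -0.774 -0.633 0.004
outer loop
vertex -1.032 -1.96 1.54
vertex -0.633 -2.452 1.004
vertex -0.341 -2.797 2.823
endloop
endfacet
facet normal -0.774 -0.633 0.004
outer loop
vertex -0.341 -2.797 2.823
vertex -0.633 -2.452 1.004
vertex 0.058 -3.289 2.287
endloop
endfacet
facet normal 0.412 -0.497 0.763
outer loop
vertex -0.341 -2.797 2.823
vertex 0.058 -3.289 2.287
vertex 0.415 -2.588 2.551
endloop
endfacet
facet normal -0.410 0.499 -0.763
outer loop
vertex -0.633 -2.452 1.004
vertex -0.275 -1.752 1.269
vertex 0.124 -2.244 0.733
endloop
endfacet
facet normal 0.029 -0.830 -0.557
outer loop
vertex -0.633 -2.452 1.004
vertex 0.124 -2.244 0.733
vertex 0.058 -3.289 2.287
endloop
endfacet
facet normal 0.028 -0.830 -0.557
outer loop
vertex 0.058 -3.289 2.287
vertex 0.124 -2.244 0.733
vertex 0.814 -3.081 2.015
endloop
endfacet
facet normal 0.412 -0.497 0.764
outer loop
vertex 0.058 -3.289 2.287
vertex 0.814 -3.081 2.015
vertex 0.415 -2.588 2.551
endloop
endfacet
facet normal -0.351 0.443 0.825
outer loop
vertex 0.192 2.395 0.906
vertex 1.497 2.03 1.657
vertex 0.826 3.736 0.455
endloop
endfacet
facet normal -0.842 0.235 -0.485
outer loop
vertex 1.163 3.31 -0.337
vertex 0.192 2.395 0.906
vertex 0.826 3.736 0.455
endloop
endfacet
facet normal -0.350 0.444 0.825
outer loop
vertex 0.826 3.736 0.455
vertex 1.497 2.03 1.657
vertex 2.132 3.37 1.206
endloop
endfacet
facet normal 0.410 0.865 -0.291
outer loop
vertex 2.132 3.37 1.206
vertex 1.163 3.31 -0.337
vertex 0.826 3.736 0.455
endloop
endfacet
facet normal -0.409 -0.865 0.291
outer loop
vertex 0.192 2.395 0.906
vertex 1.834 1.604 0.865
vertex 1.497 2.03 1.657
endloop
endfacet
facet normal -0.842 0.236 -0.484
outer loop
vertex 0.528 1.97 0.114
vertex 0.192 2.395 0.906
vertex 1.163 3.31 -0.337
endloop
endfacet
facet normal -0.409 -0.865 0.290
outer loop
vertex 0.528 1.97 0.114
vertex 1.834 1.604 0.865
vertex 0.192 2.395 0.906
endloop
endfacet
facet normal 0.842 -0.236 0.485
outer loop
vertex 1.497 2.03 1.657
vertex 1.834 1.604 0.865
vertex 2.132 3.37 1.206
endloop
endfacet
facet normal 0.409 0.865 -0.291
outer loop
vertex 2.468 2.945 0.414
vertex 1.163 3.31 -0.337
vertex 2.132 3.37 1.206
endloop
endfacet
facet normal 0.843 -0.236 0.484
outer loop
vertex 2.132 3.37 1.206
vertex 1.834 1.604 0.865
vertex 2.468 2.945 0.414
endloop
endfacet
facet normal 0.351 -0.444 -0.825
outer loop
vertex 2.468 2.945 0.414
vertex 0.528 1.97 0.114
vertex 1.163 3.31 -0.337
endloop
endfacet
facet normal 0.350 -0.443 -0.825
outer loop
vertex 1.834 1.604 0.865
vertex 0.528 1.97 0.114
vertex 2.468 2.945 0.414
endloop
endfacet

endsolid
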